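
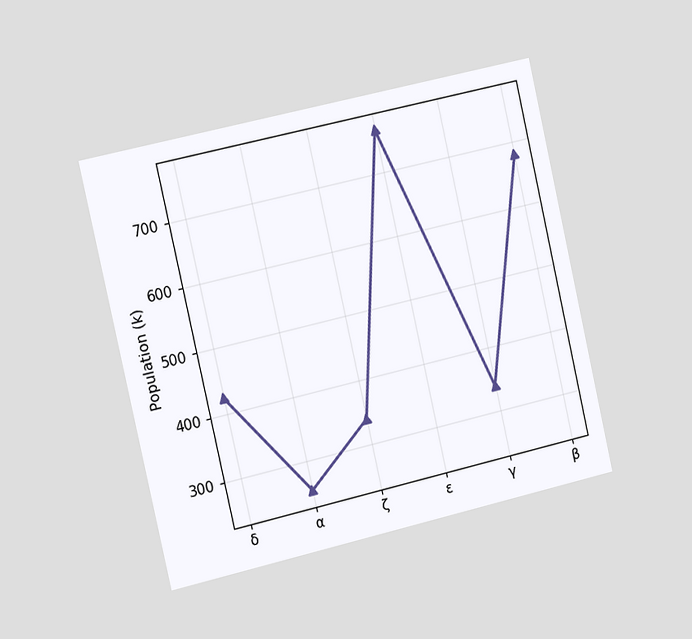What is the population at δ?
425k

The chart is tilted about 13° counter-clockwise and viewed slightly from the left. At δ, the line is at 425k.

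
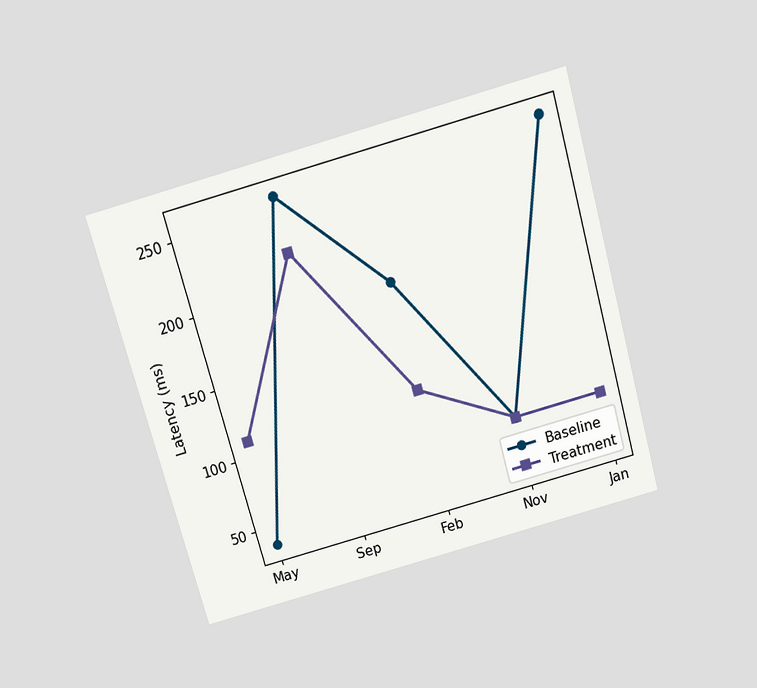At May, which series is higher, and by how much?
Treatment, by 74ms

The chart is tilted about 16° counter-clockwise and viewed slightly from above. At May, Treatment sits above the other line by 74ms.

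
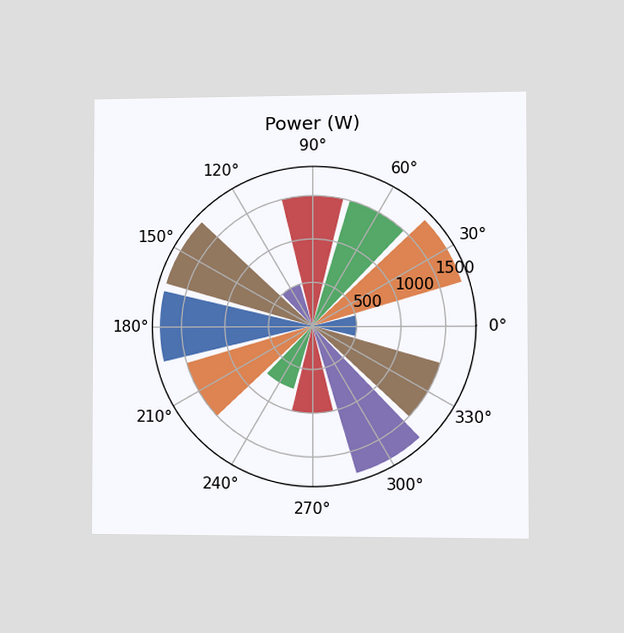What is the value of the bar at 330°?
The chart is viewed slightly from the right. The bar at 330° reaches 1500W on the radial axis.

1500W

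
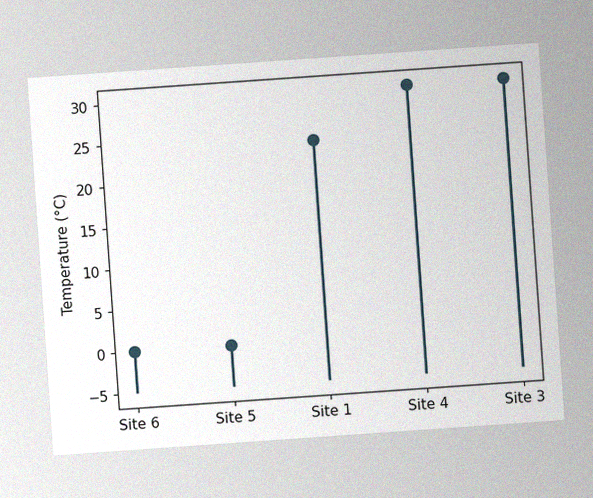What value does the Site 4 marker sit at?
30°C

The chart is tilted about 4° counter-clockwise, with some photo noise. The Site 4 marker sits at 30°C.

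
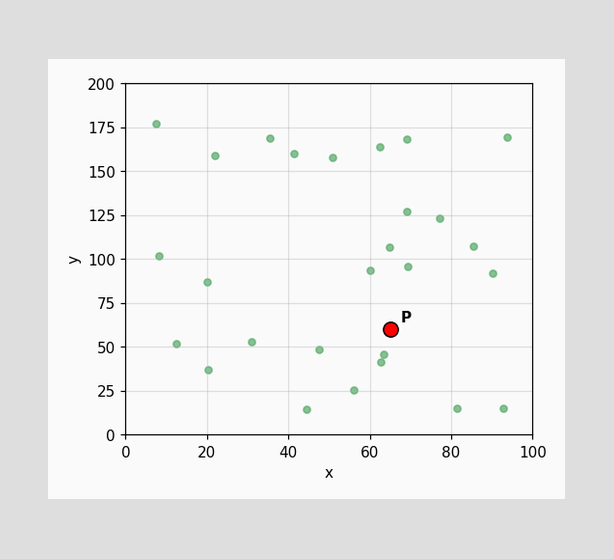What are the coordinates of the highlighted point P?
(65, 60)

Following the gridlines from P to each axis, P sits at (65, 60).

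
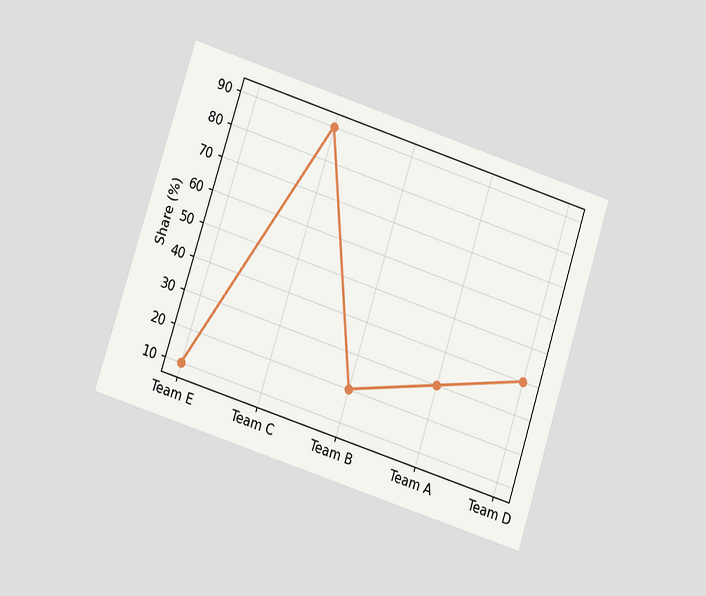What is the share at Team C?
The chart is tilted about 18° clockwise and viewed at a slight angle. At Team C, the line is at 90%.

90%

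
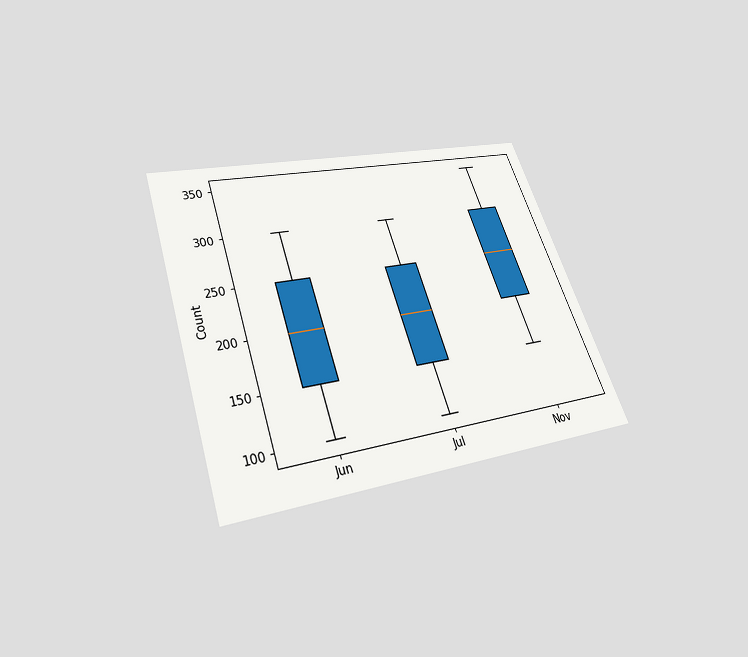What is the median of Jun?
200

The chart is tilted about 19° counter-clockwise and viewed slightly from below. The median line in the Jun box sits at 200.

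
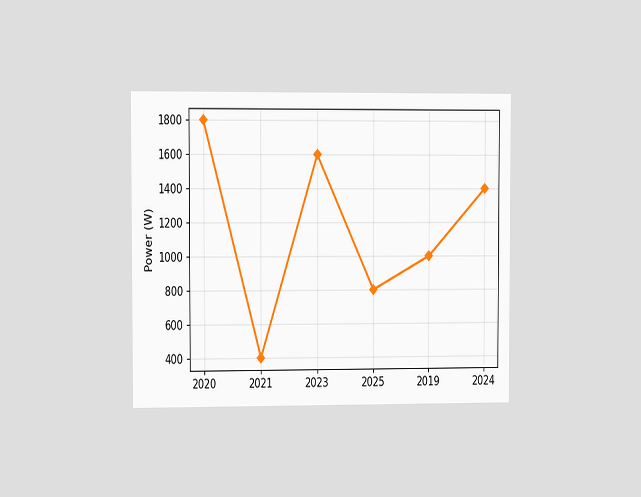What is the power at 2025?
The chart is viewed slightly from the left. At 2025, the line is at 800W.

800W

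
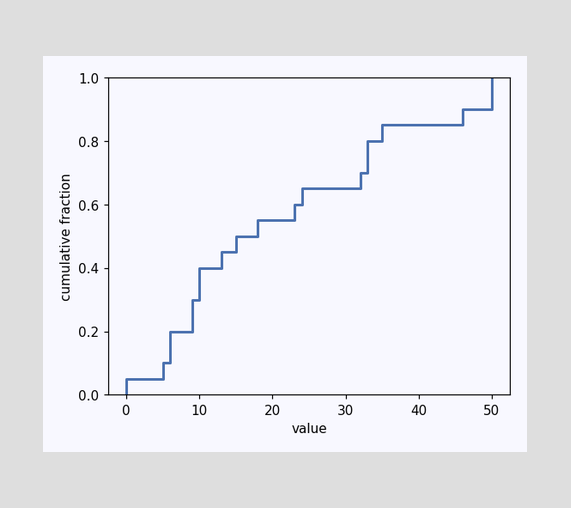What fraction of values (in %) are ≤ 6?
20%

At x=6 the ECDF step is at 20%.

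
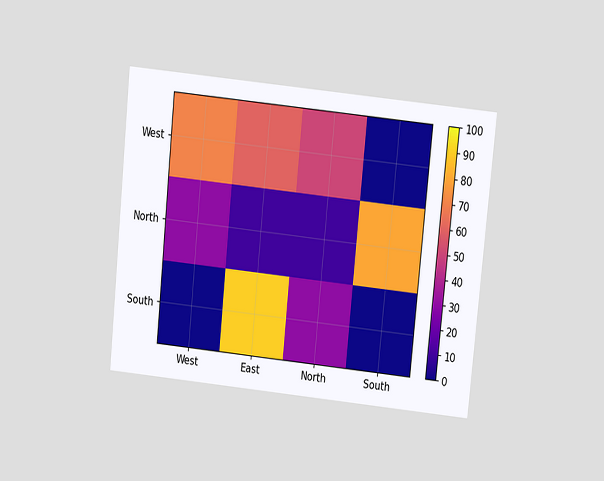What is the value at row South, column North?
30

The chart is tilted about 6° clockwise and viewed slightly from above. Matching cell (South, North) against the colorbar gives 30.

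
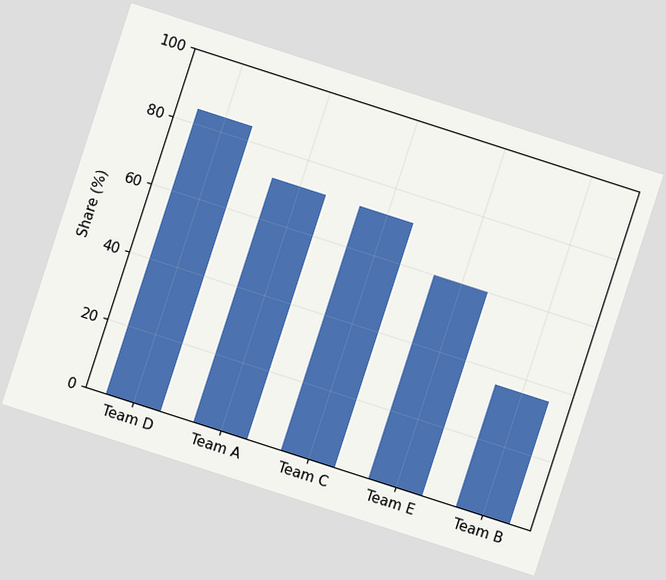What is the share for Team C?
72%

The chart is tilted about 18° clockwise. Reading along the chart's y-axis, the Team C bar reaches 72%.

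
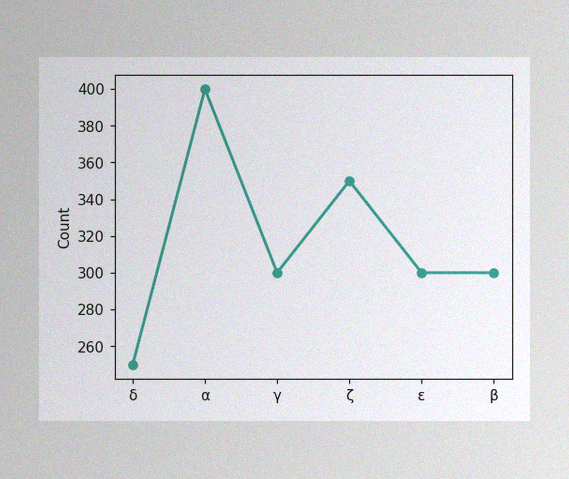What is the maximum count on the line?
400

The image has some photo noise and uneven lighting. The highest point is at α, and reading across to the y-axis gives 400.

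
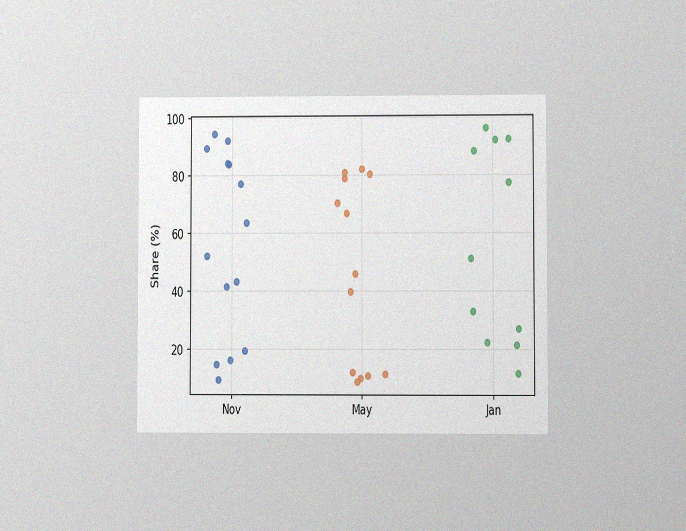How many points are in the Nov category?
14

The chart is viewed at a slight angle, with some photo noise. Counting the markers in the Nov column gives 14.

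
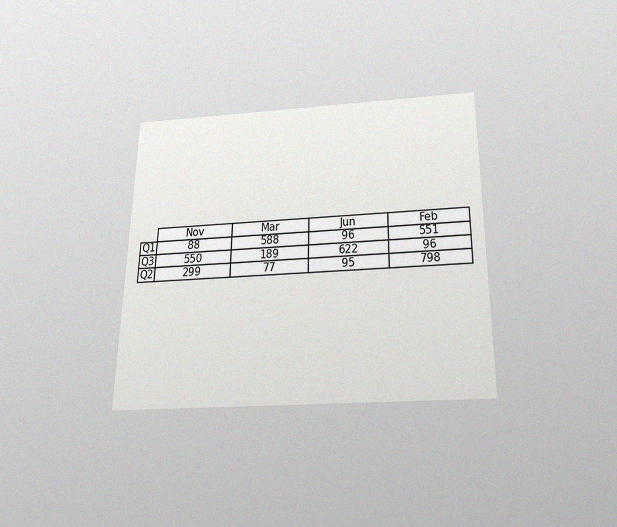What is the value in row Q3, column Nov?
The chart is viewed slightly from below, with some photo noise. The (Q3, Nov) cell reads 550.

550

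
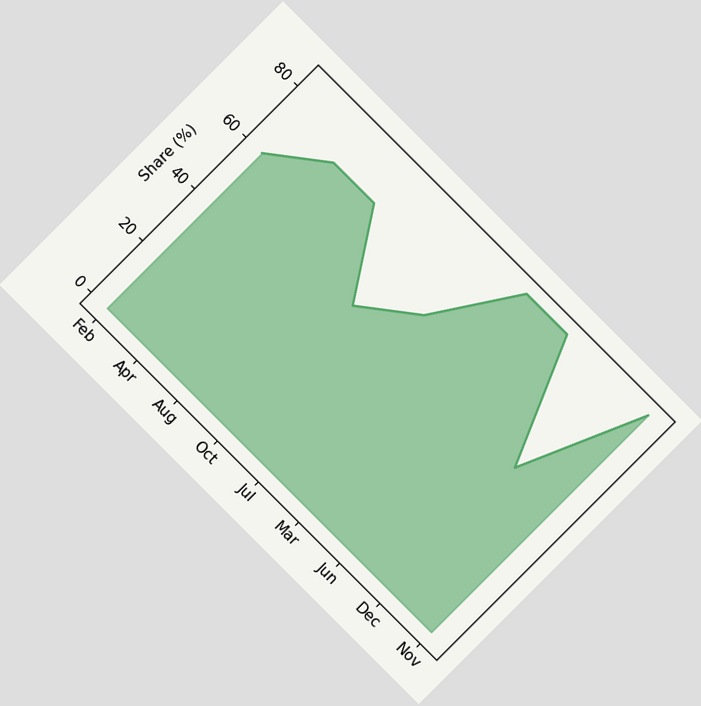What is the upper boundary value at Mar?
The chart is tilted about 45° clockwise. At Mar the upper boundary is at 84%.

84%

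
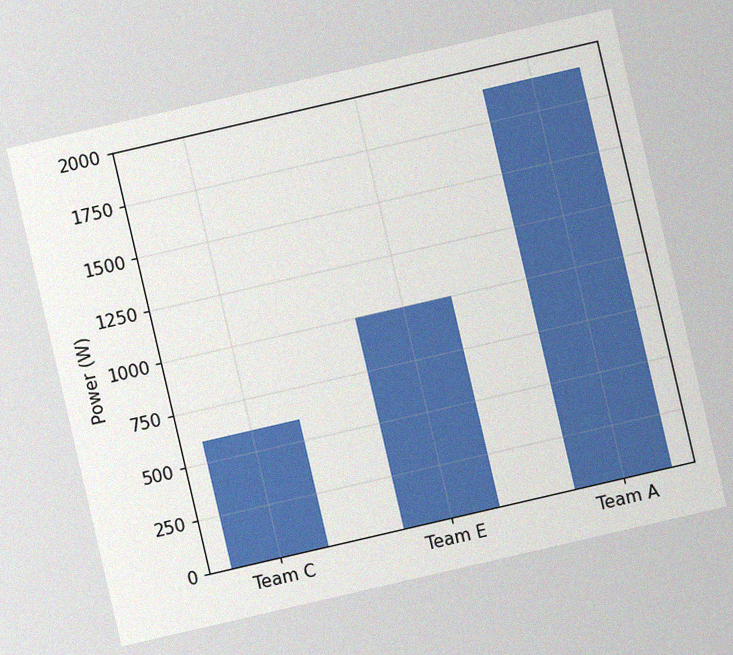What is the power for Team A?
1900W

The chart is tilted about 13° counter-clockwise, with some photo noise. Reading along the chart's y-axis, the Team A bar reaches 1900W.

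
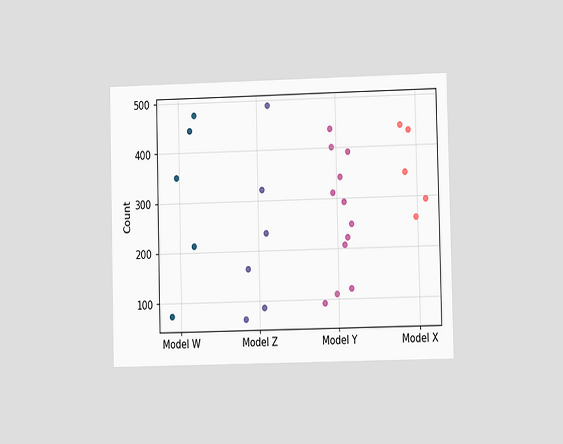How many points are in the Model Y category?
The chart is viewed at a slight angle. Counting the markers in the Model Y column gives 12.

12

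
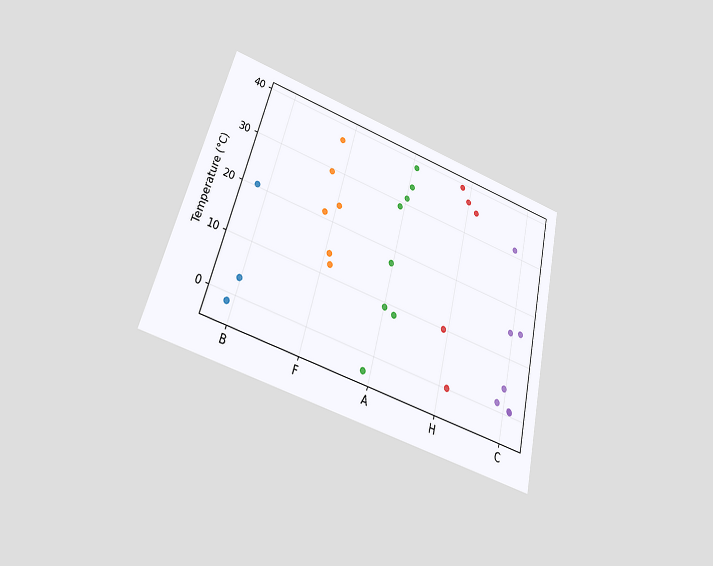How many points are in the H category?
5

The chart is tilted about 15° clockwise and viewed slightly from below. Counting the markers in the H column gives 5.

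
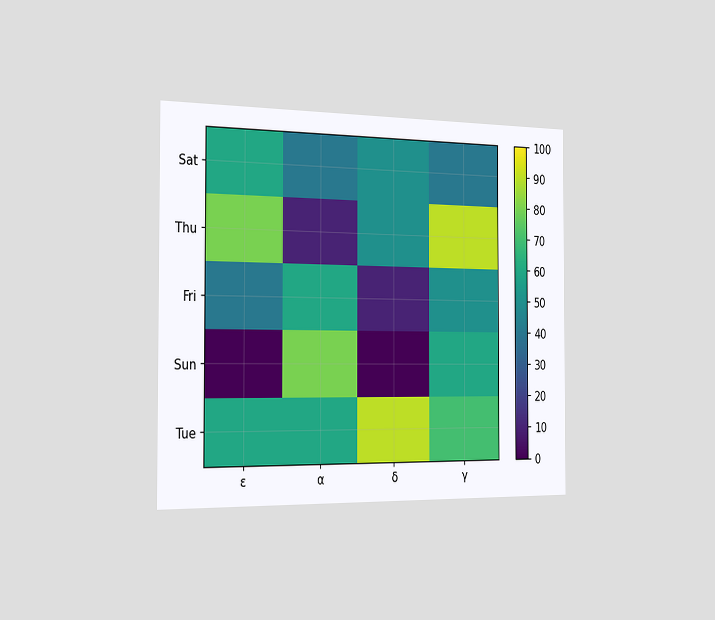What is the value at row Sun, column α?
80

The chart is viewed slightly from the left. Matching cell (Sun, α) against the colorbar gives 80.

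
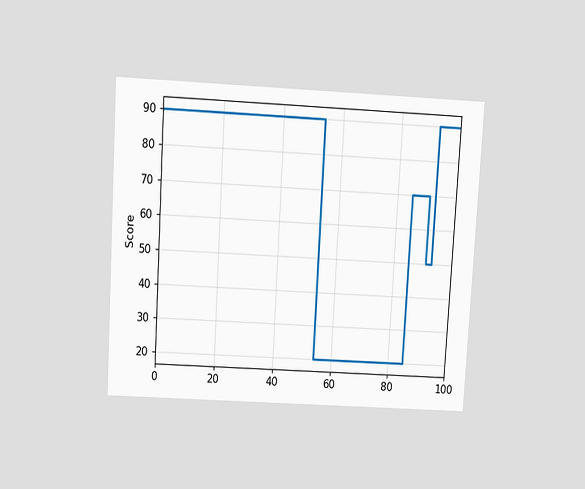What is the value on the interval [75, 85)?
20

The chart is tilted about 3° clockwise and viewed slightly from above. On [75, 85) the step sits at 20.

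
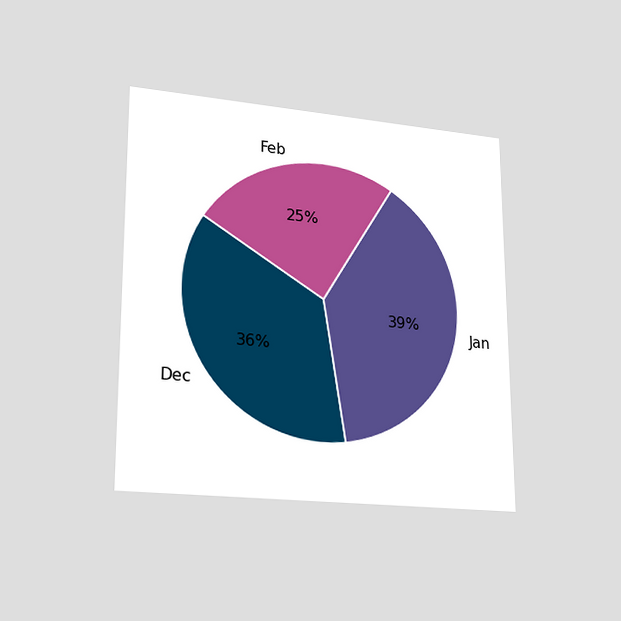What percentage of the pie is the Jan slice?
39%

The chart is viewed at a slight angle. The Jan slice takes up 39% of the pie.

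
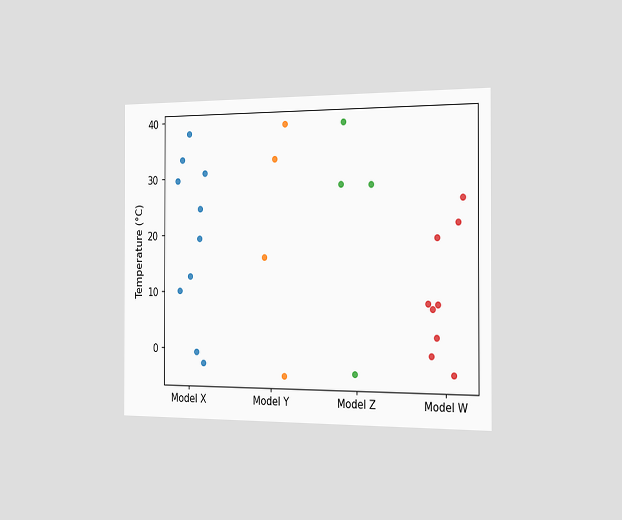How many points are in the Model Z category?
4

The chart is viewed slightly from the right. Counting the markers in the Model Z column gives 4.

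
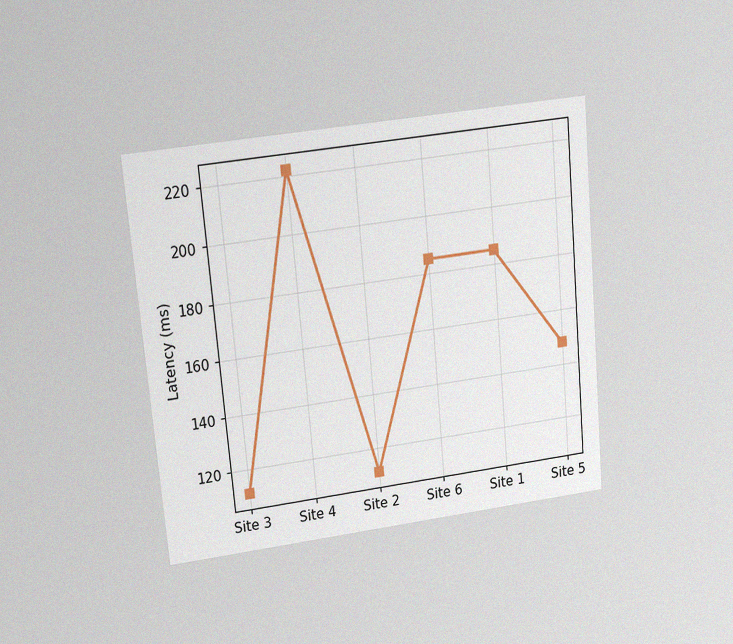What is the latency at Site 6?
The chart is tilted about 5° counter-clockwise and viewed slightly from above, with some photo noise. At Site 6, the line is at 185ms.

185ms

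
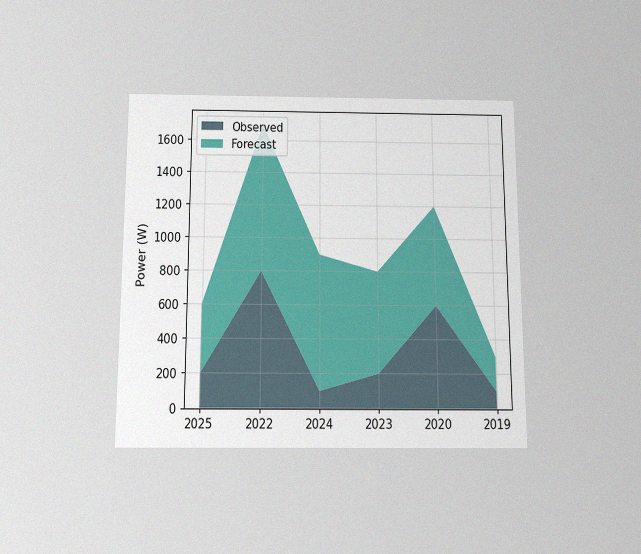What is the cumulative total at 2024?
900W

The chart is viewed slightly from below, with some photo noise. The stacked total at 2024 reaches 900W.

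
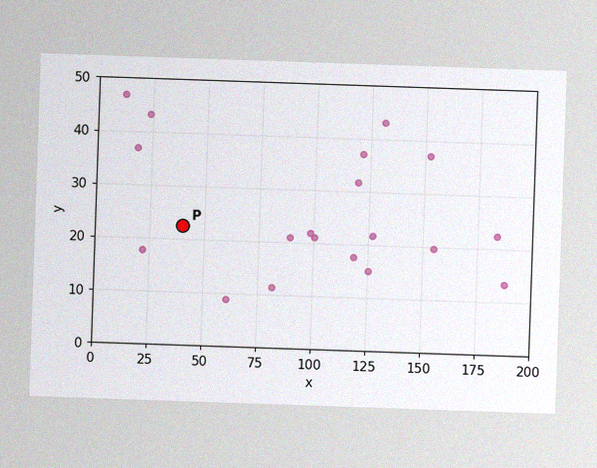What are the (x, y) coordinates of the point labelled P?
(40, 22.5)

The image has some photo noise and uneven lighting. Following the gridlines from P to each axis, P sits at (40, 22.5).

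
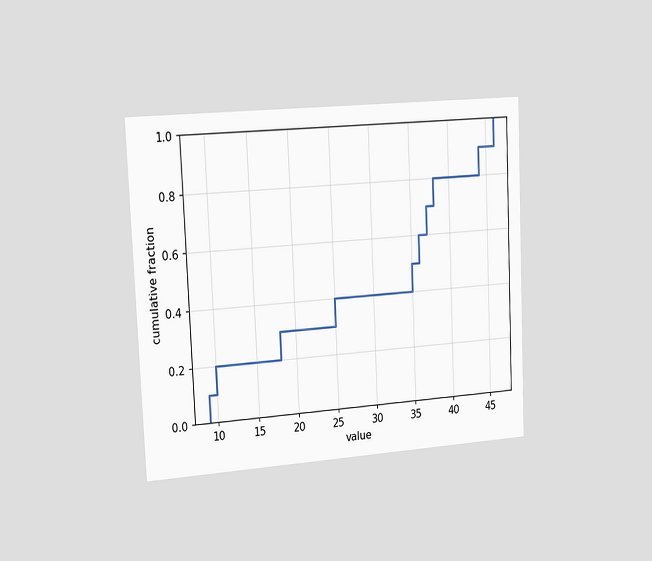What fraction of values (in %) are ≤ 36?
60%

The chart is tilted about 3° counter-clockwise and viewed slightly from the left. At x=36 the ECDF step is at 60%.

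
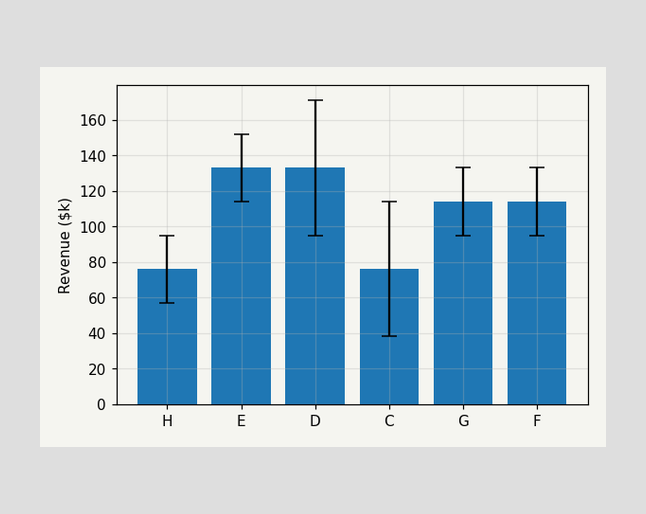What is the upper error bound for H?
The H bar's upper whisker reaches $95k.

$95k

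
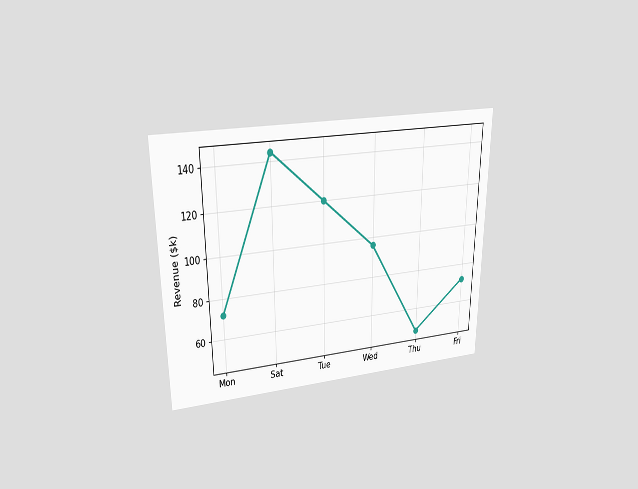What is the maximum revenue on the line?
$144k

The chart is viewed slightly from above. The highest point is at Sat, and reading across to the y-axis gives $144k.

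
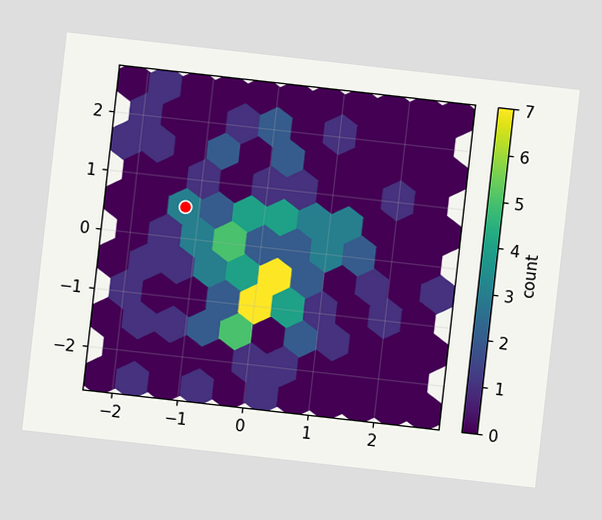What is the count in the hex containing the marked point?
3

The chart is tilted about 6° clockwise. The marked hex reads 3 on the colorbar.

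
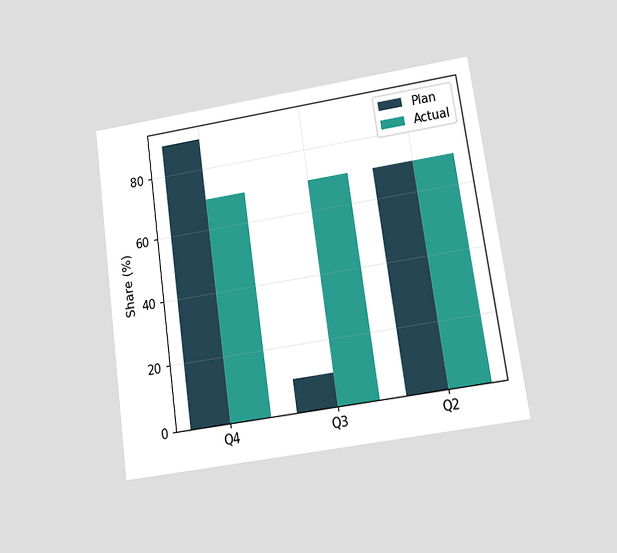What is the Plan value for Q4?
The chart is tilted about 8° counter-clockwise and viewed at a slight angle. The Plan bar at Q4 reaches 90% on the y-axis.

90%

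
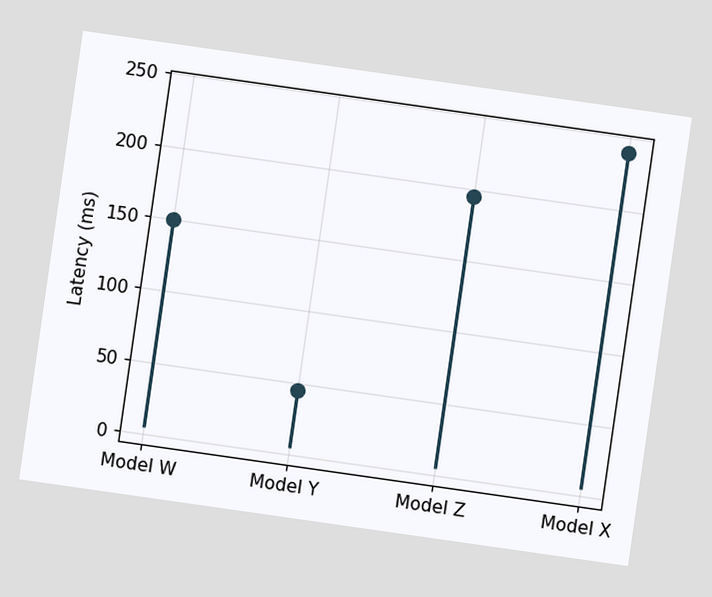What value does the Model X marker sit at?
The chart is tilted about 8° clockwise. The Model X marker sits at 240ms.

240ms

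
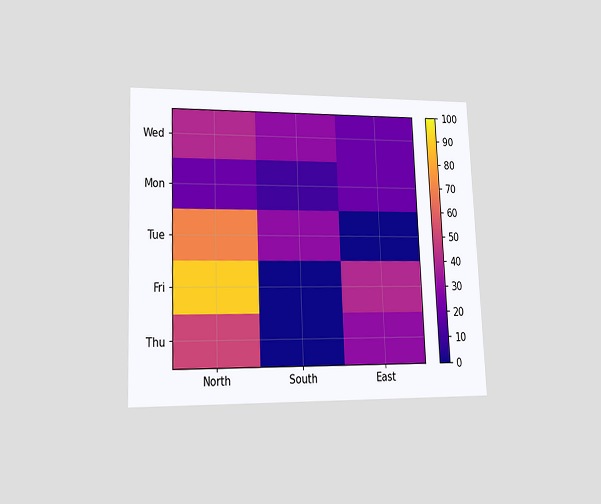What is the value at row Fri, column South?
0

The chart is tilted about 2° counter-clockwise and viewed at a slight angle. Matching cell (Fri, South) against the colorbar gives 0.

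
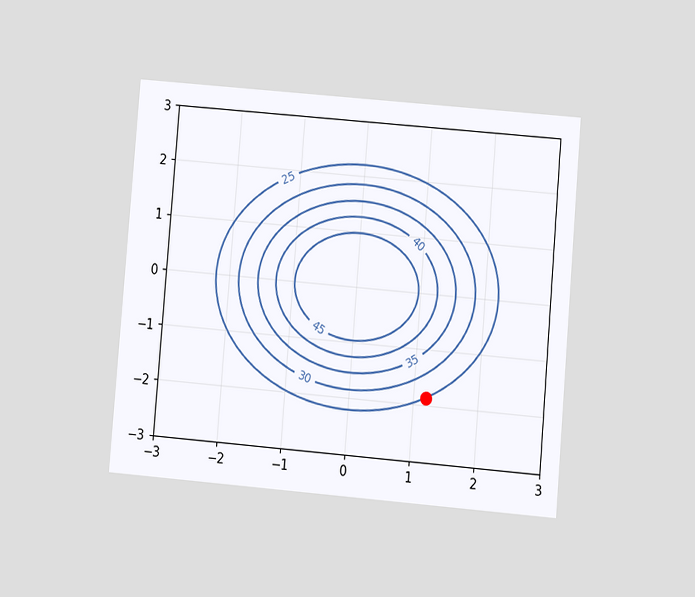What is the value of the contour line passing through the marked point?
25

The chart is tilted about 5° clockwise and viewed at a slight angle. The marked point sits on the contour labelled 25.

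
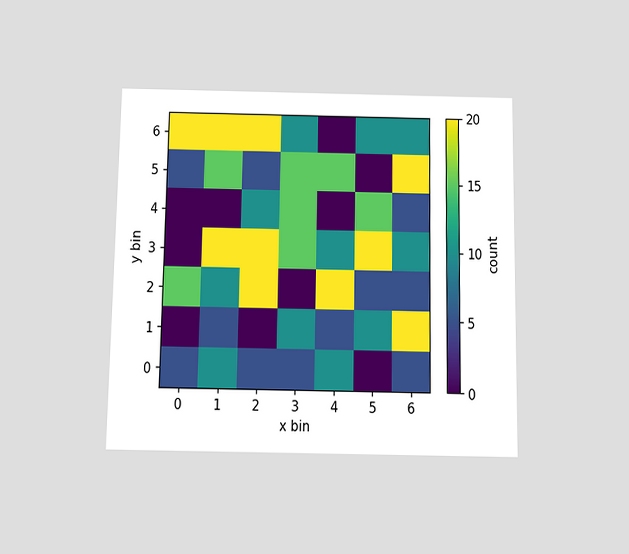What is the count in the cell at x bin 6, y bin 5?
The chart is viewed slightly from below. Matching the cell (6, 5) against the colorbar gives 20.

20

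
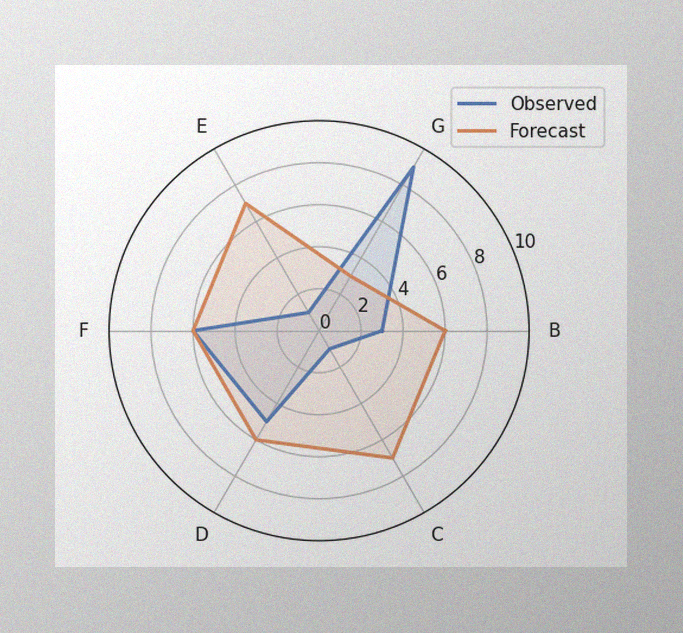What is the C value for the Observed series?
The image has some photo noise and uneven lighting. On the C axis, Observed reaches 1.

1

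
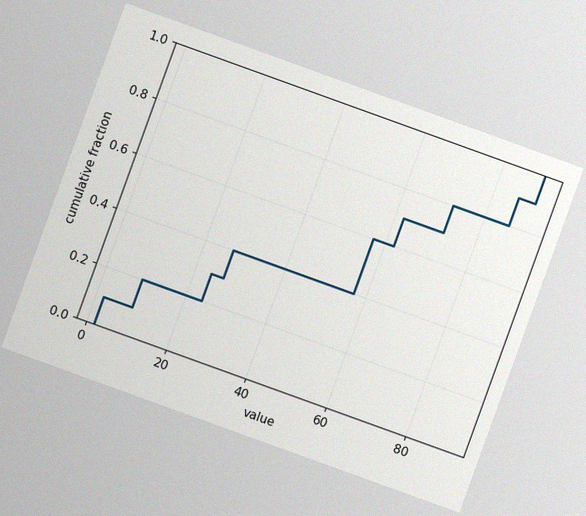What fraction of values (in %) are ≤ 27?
40%

The chart is tilted about 20° clockwise, with some photo noise. At x=27 the ECDF step is at 40%.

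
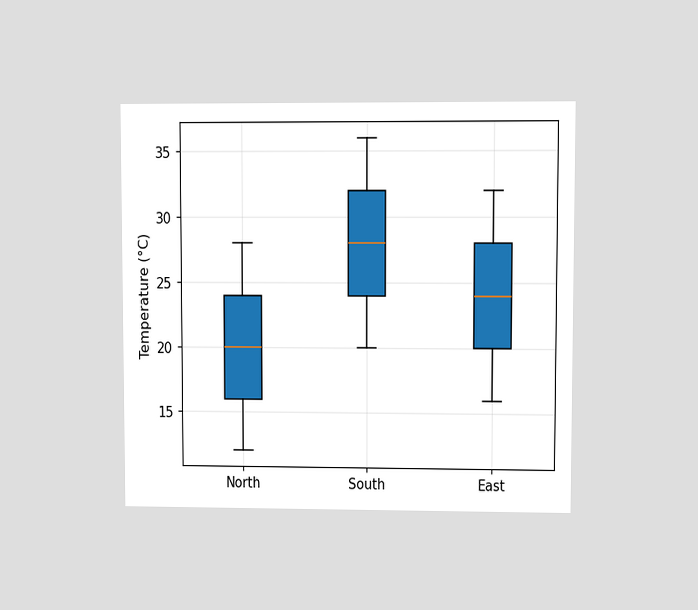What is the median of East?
The chart is viewed at a slight angle. The median line in the East box sits at 24°C.

24°C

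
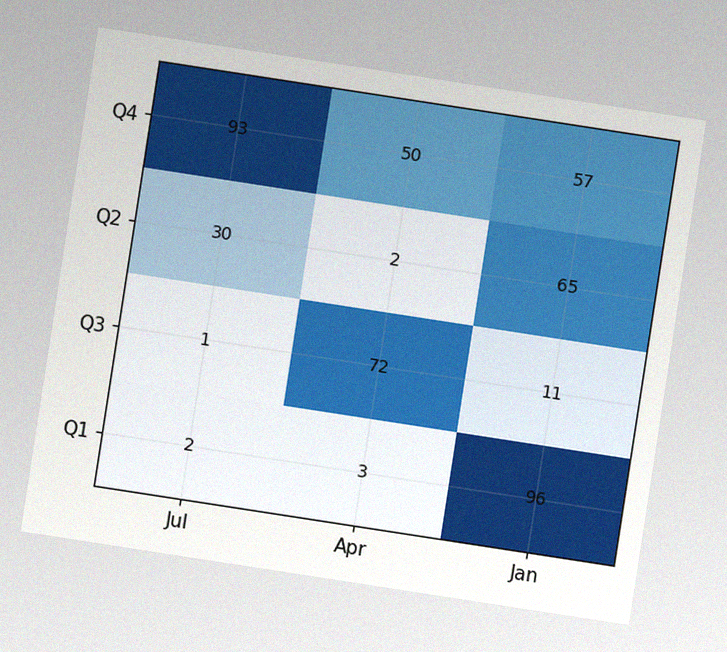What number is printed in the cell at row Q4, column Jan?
57

The chart is tilted about 9° clockwise, with some photo noise. The (Q4, Jan) cell reads 57.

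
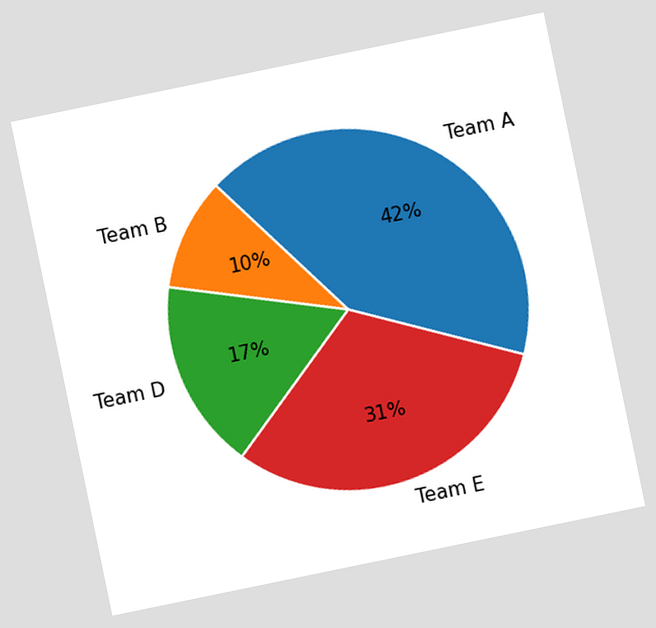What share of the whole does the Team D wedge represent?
17%

The chart is tilted about 12° counter-clockwise. The Team D slice takes up 17% of the pie.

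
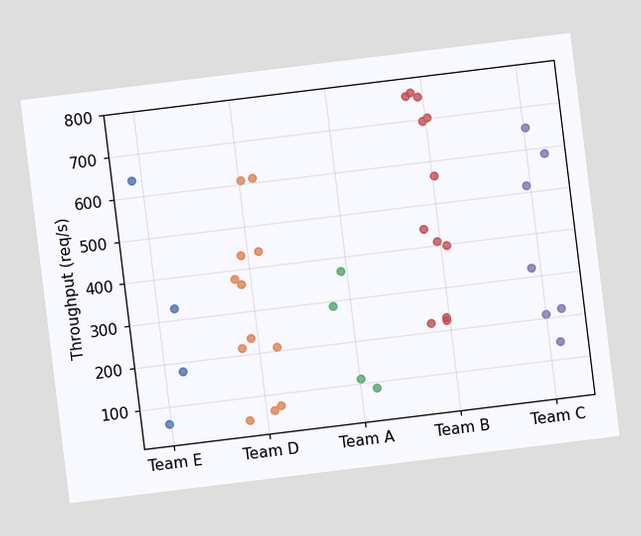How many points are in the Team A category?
The chart is tilted about 7° counter-clockwise. Counting the markers in the Team A column gives 4.

4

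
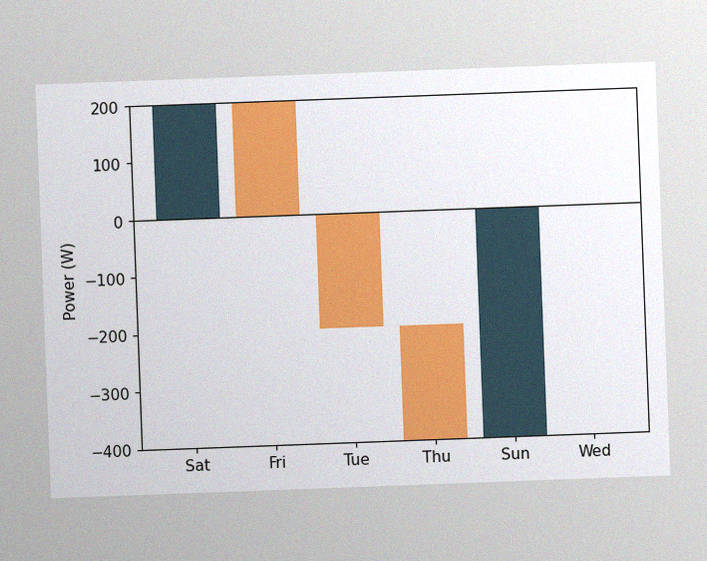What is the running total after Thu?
-400W

The chart is tilted about 2° counter-clockwise, with some photo noise. After Thu the running total reaches -400W.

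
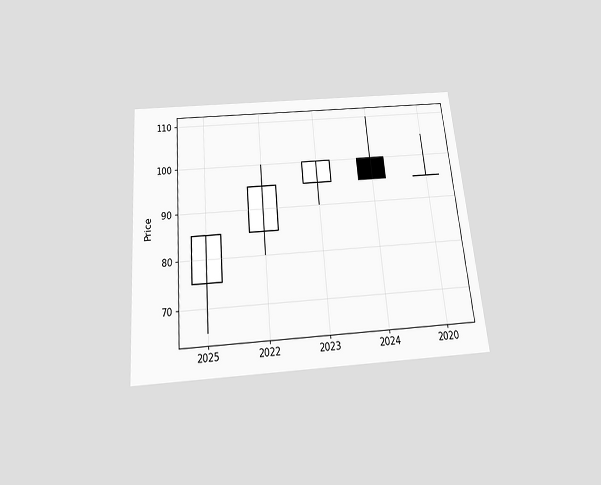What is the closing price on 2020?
95

The chart is tilted about 5° counter-clockwise and viewed slightly from below. The 2020 candle closes at 95.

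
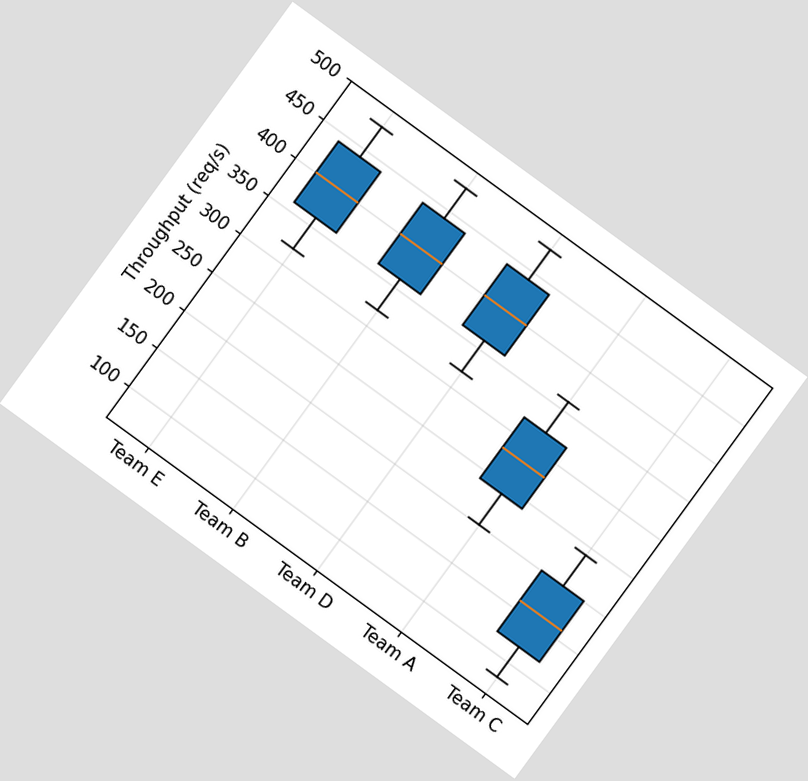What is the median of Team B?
400req/s

The chart is tilted about 36° clockwise. The median line in the Team B box sits at 400req/s.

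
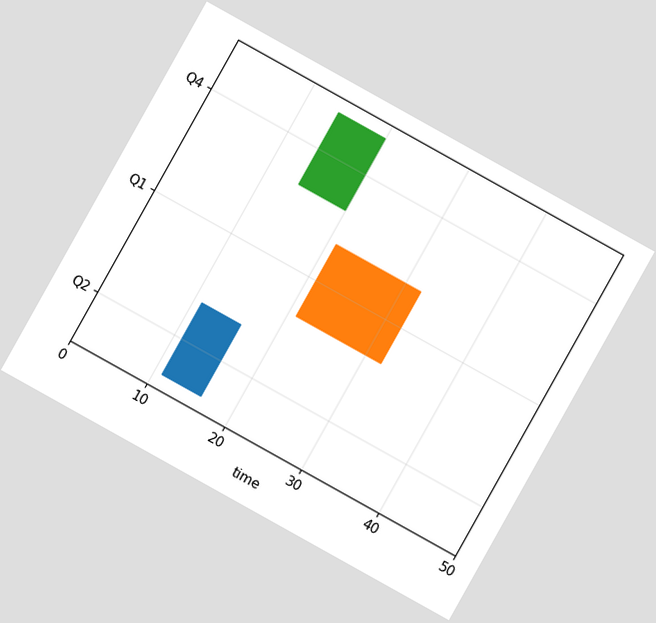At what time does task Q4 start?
The chart is tilted about 29° clockwise. The Q4 bar begins at t=14.

14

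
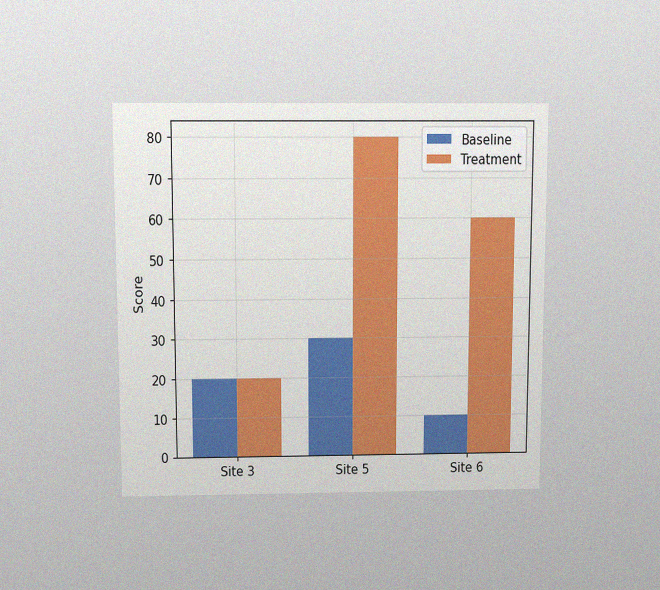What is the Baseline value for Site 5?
The chart is viewed slightly from above, with some photo noise. The Baseline bar at Site 5 reaches 30 on the y-axis.

30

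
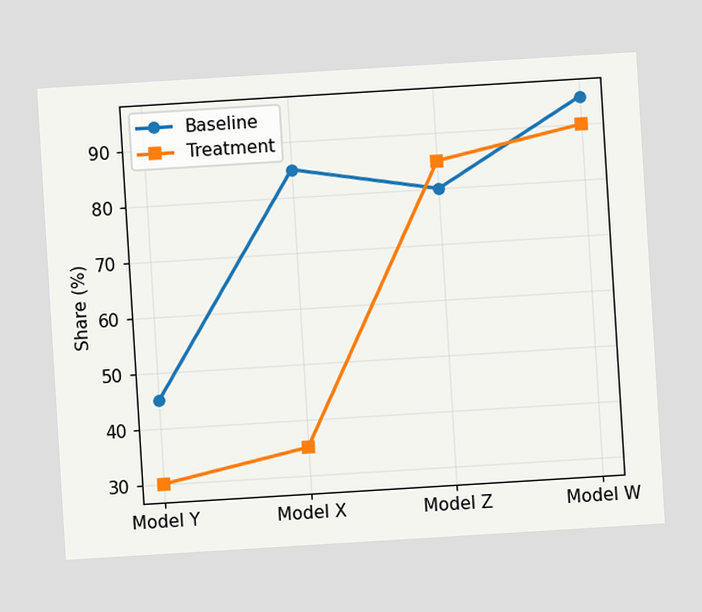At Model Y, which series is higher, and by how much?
The chart is tilted about 3° counter-clockwise. At Model Y, Baseline sits above the other line by 15%.

Baseline, by 15%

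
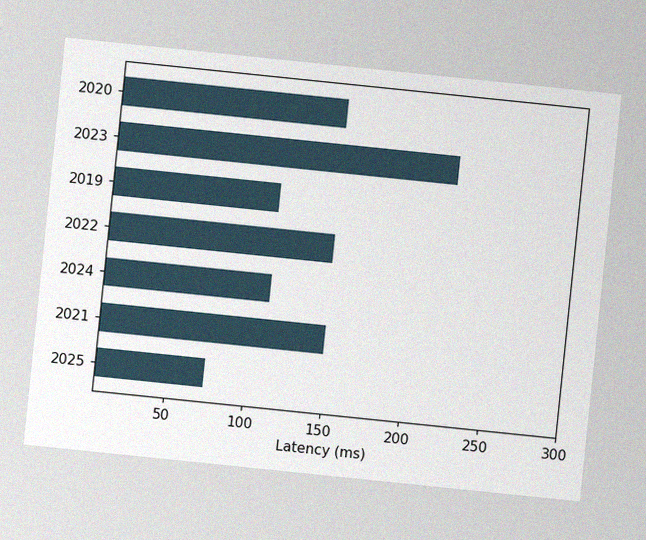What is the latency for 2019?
The chart is tilted about 6° clockwise, with some photo noise. Reading along the chart's x-axis, the 2019 bar reaches 111ms.

111ms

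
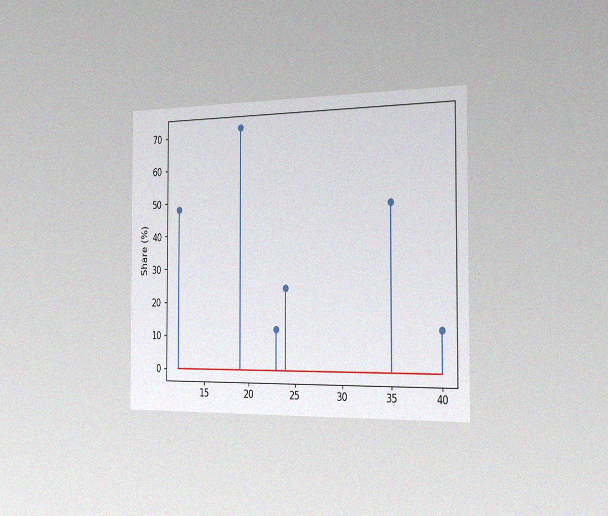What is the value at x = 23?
The chart is viewed slightly from the right, with some photo noise. The stem at x=23 reaches 12%.

12%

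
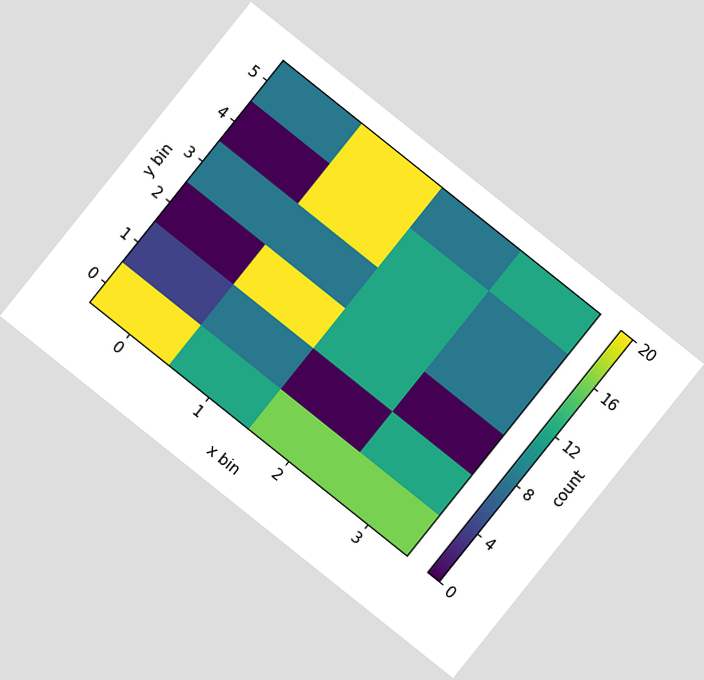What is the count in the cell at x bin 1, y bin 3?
8

The chart is tilted about 39° clockwise. Matching the cell (1, 3) against the colorbar gives 8.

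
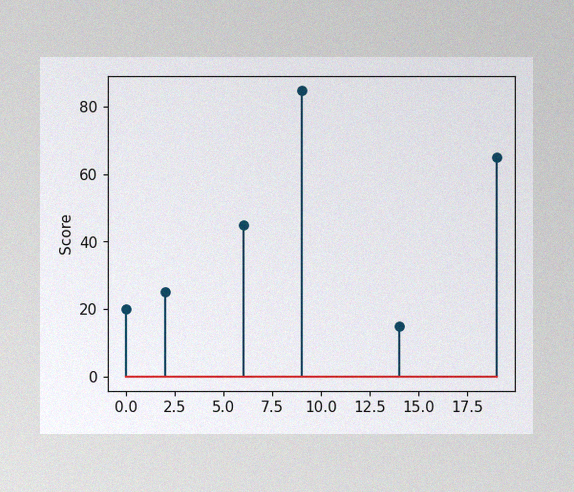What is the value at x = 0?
20

The image has some photo noise and uneven lighting. The stem at x=0 reaches 20.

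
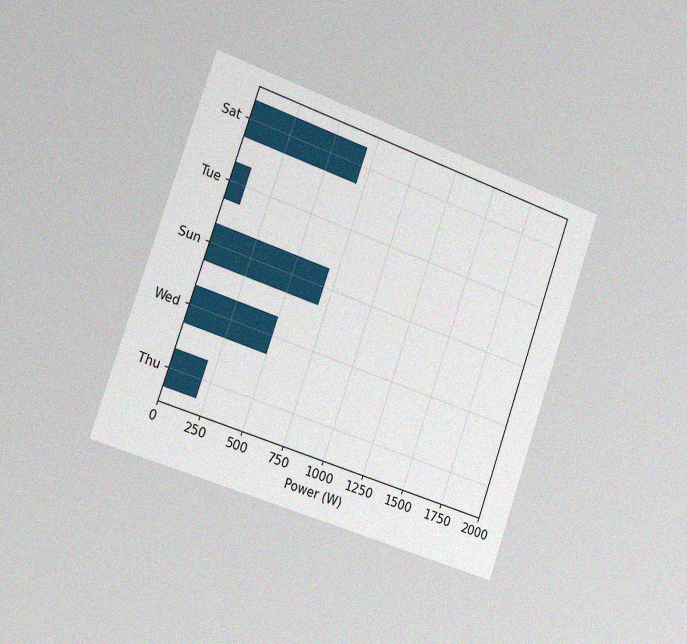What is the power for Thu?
200W

The chart is tilted about 19° clockwise and viewed slightly from the left, with some photo noise. Reading along the chart's x-axis, the Thu bar reaches 200W.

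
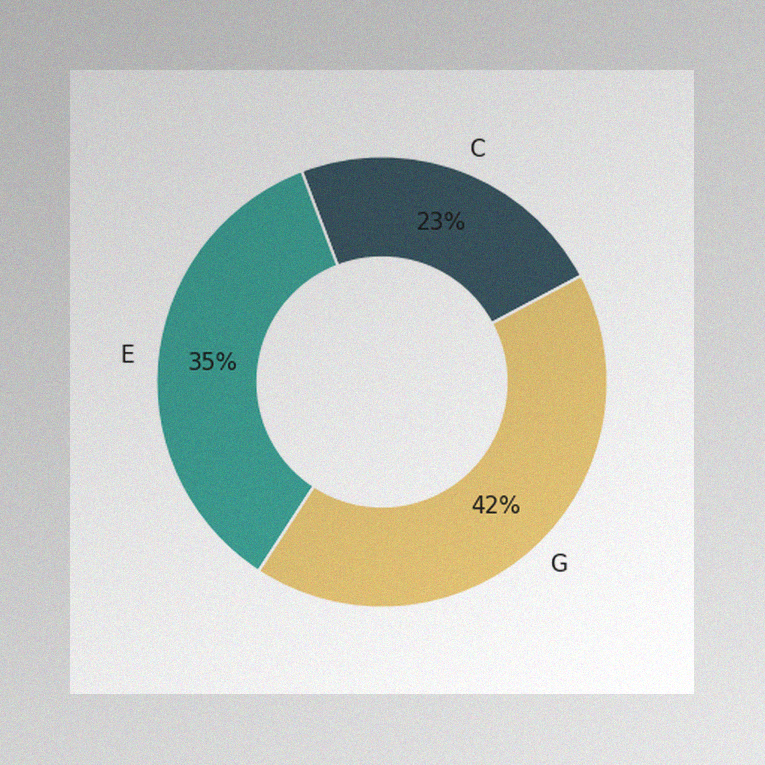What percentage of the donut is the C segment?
23%

The image has some photo noise and uneven lighting. The C segment takes up 23% of the ring.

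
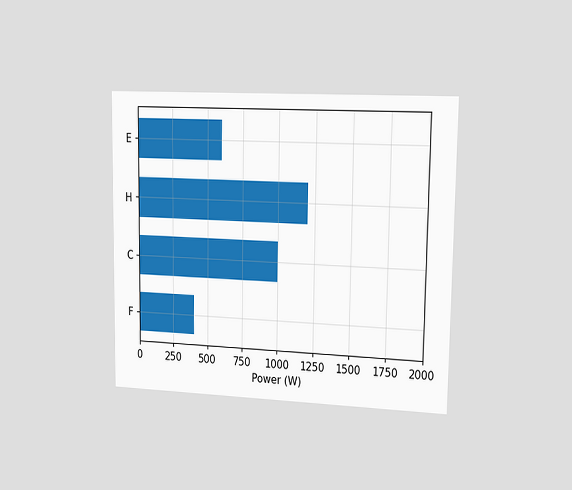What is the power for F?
400W

The chart is viewed slightly from the right. Reading along the chart's x-axis, the F bar reaches 400W.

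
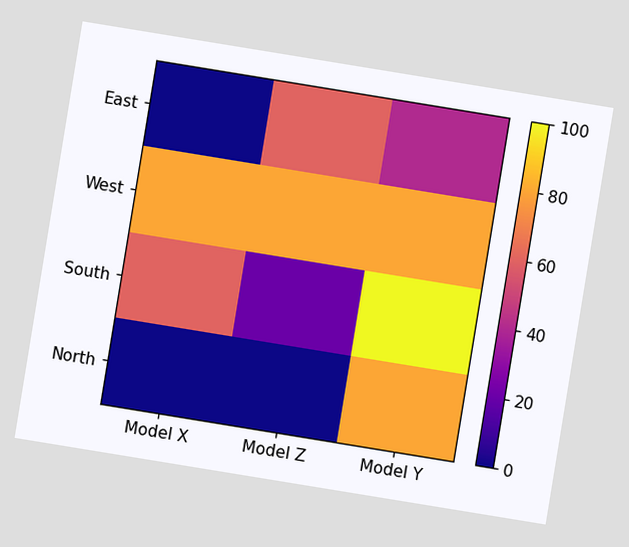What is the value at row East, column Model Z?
60

The chart is tilted about 9° clockwise. Matching cell (East, Model Z) against the colorbar gives 60.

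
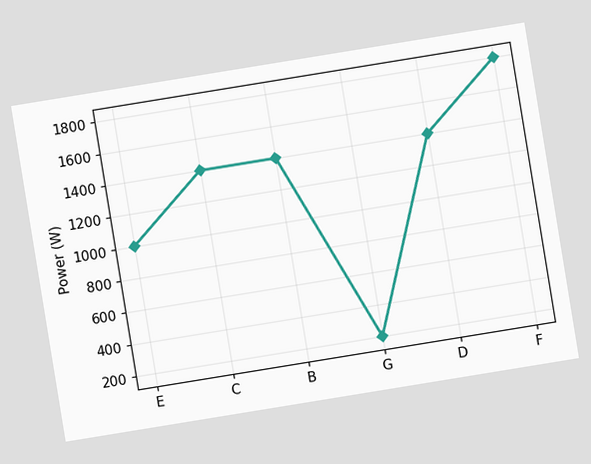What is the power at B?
1400W

The chart is tilted about 9° counter-clockwise. At B, the line is at 1400W.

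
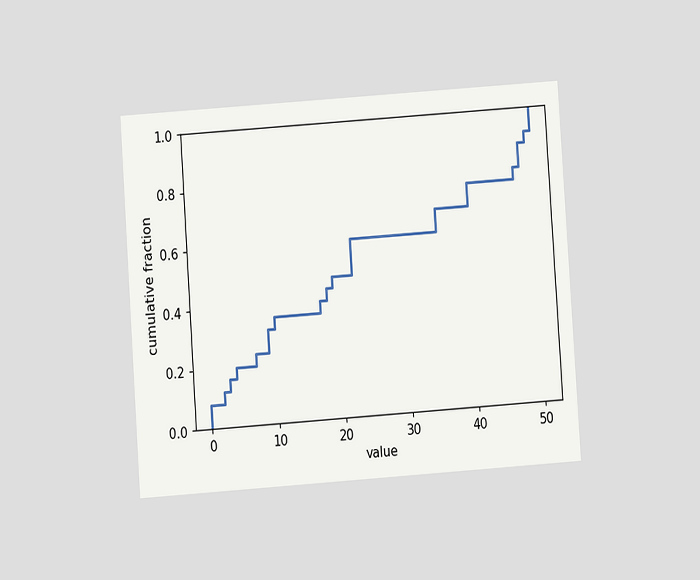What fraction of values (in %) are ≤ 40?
The chart is tilted about 4° counter-clockwise and viewed at a slight angle. At x=40 the ECDF step is at 76%.

76%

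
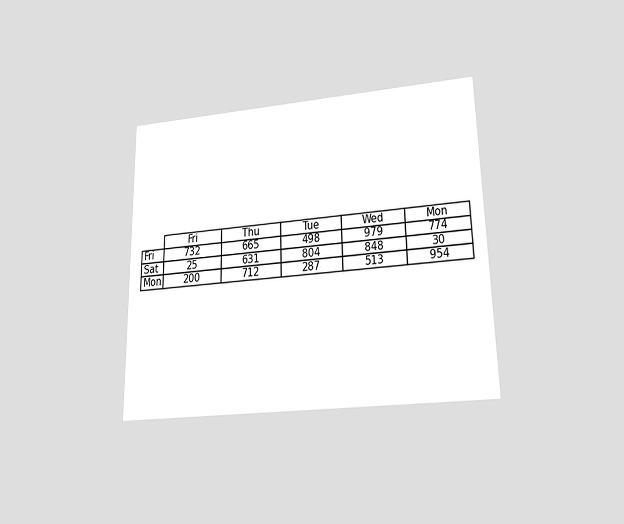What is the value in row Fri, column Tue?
The chart is viewed slightly from below. The (Fri, Tue) cell reads 498.

498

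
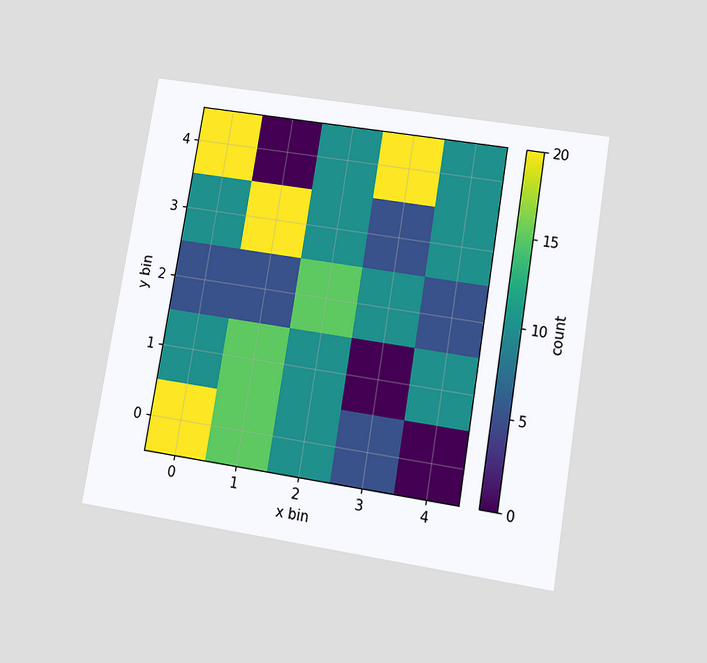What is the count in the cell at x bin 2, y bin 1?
The chart is tilted about 9° clockwise and viewed at a slight angle. Matching the cell (2, 1) against the colorbar gives 10.

10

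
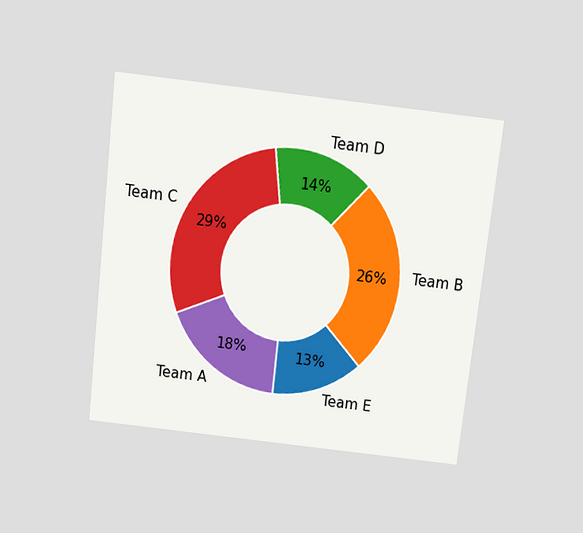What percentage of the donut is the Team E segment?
The chart is tilted about 7° clockwise and viewed slightly from above. The Team E segment takes up 13% of the ring.

13%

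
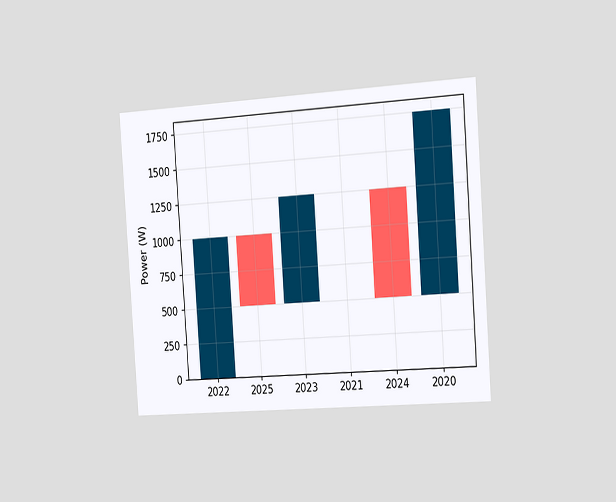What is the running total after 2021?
The chart is tilted about 4° counter-clockwise and viewed slightly from the right. After 2021 the running total reaches 1250W.

1250W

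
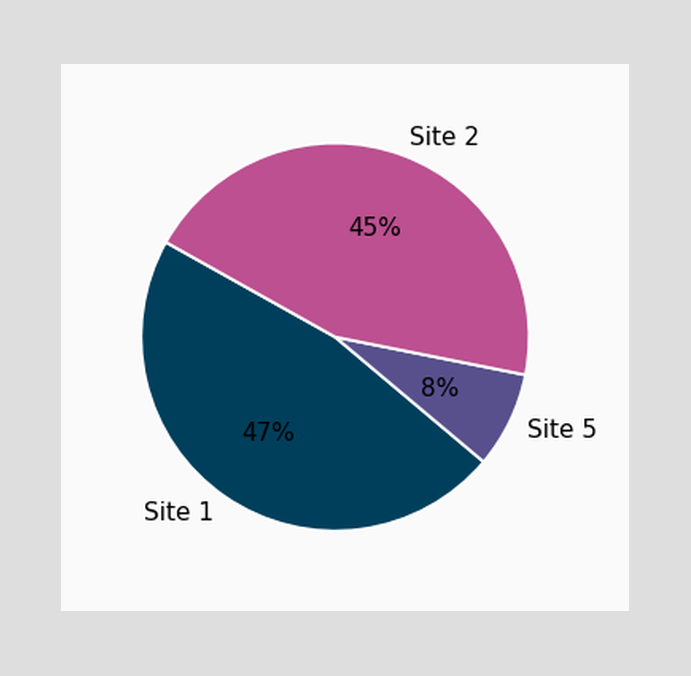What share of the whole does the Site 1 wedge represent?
47%

The Site 1 slice takes up 47% of the pie.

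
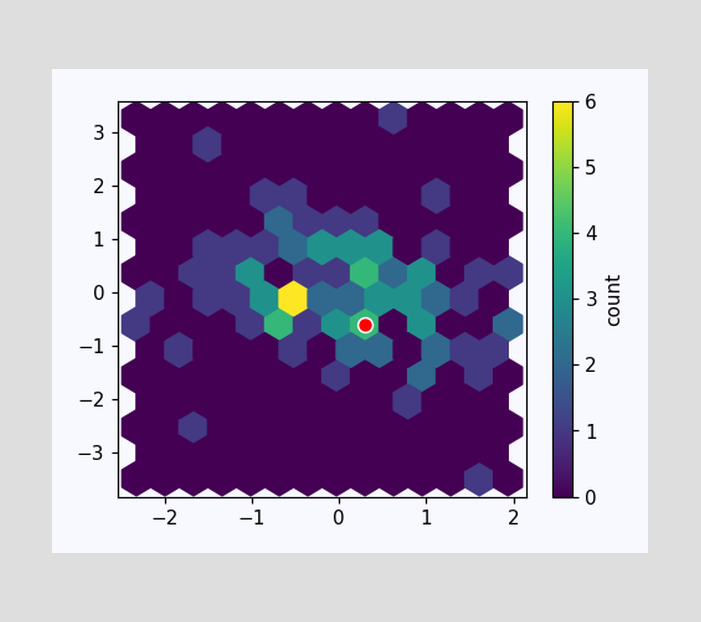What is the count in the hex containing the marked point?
The marked hex reads 4 on the colorbar.

4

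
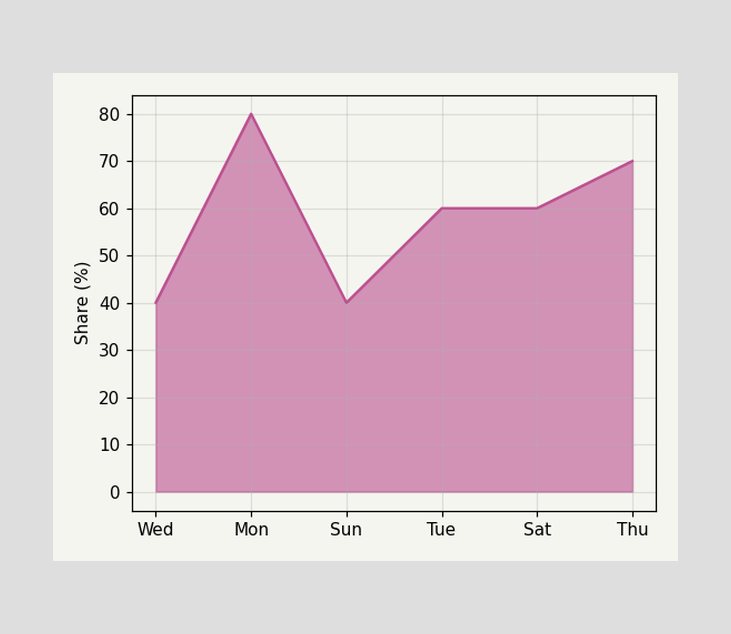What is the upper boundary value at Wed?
At Wed the upper boundary is at 40%.

40%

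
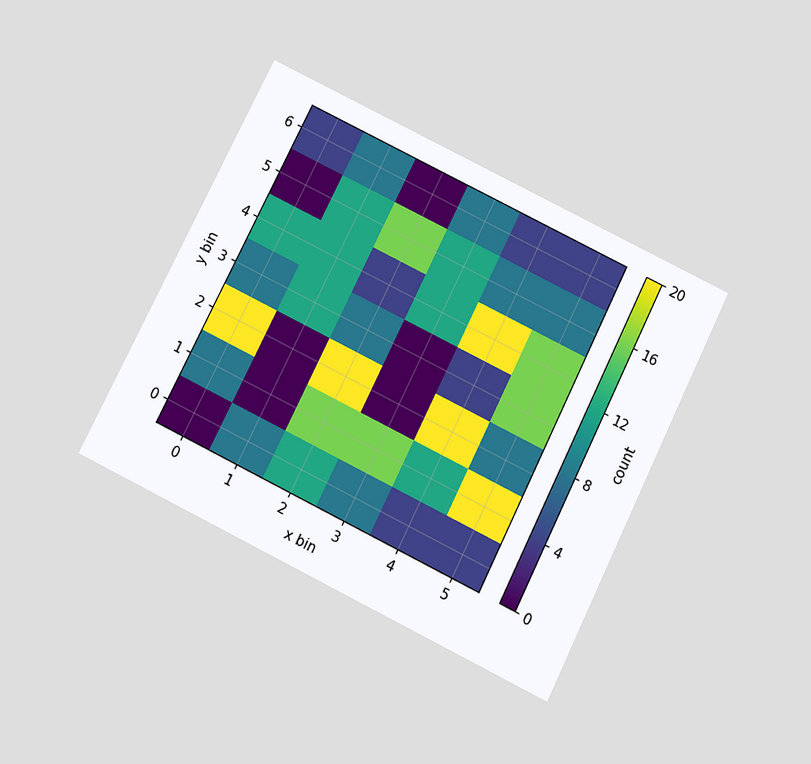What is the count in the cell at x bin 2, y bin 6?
The chart is tilted about 26° clockwise and viewed slightly from below. Matching the cell (2, 6) against the colorbar gives 0.

0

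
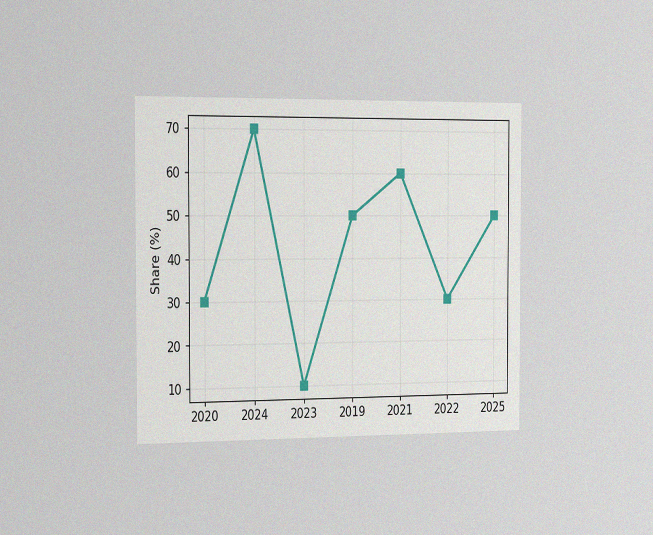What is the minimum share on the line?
10%

The chart is viewed slightly from the left, with some photo noise. The lowest point is at 2023, and reading across to the y-axis gives 10%.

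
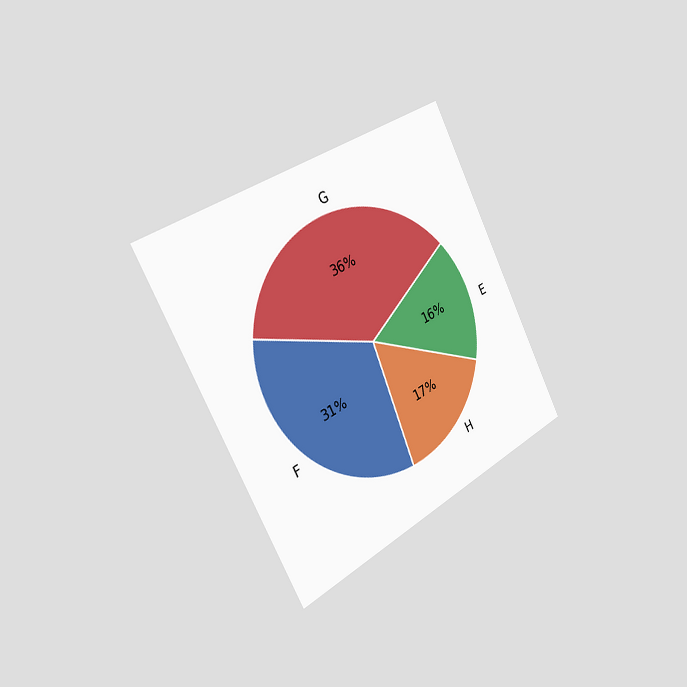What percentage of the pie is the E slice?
16%

The chart is tilted about 28° counter-clockwise and viewed slightly from the left. The E slice takes up 16% of the pie.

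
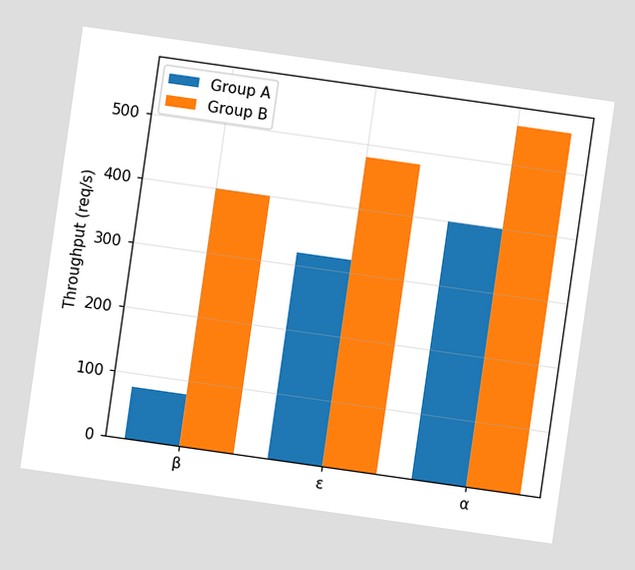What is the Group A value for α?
The chart is tilted about 8° clockwise. The Group A bar at α reaches 400req/s on the y-axis.

400req/s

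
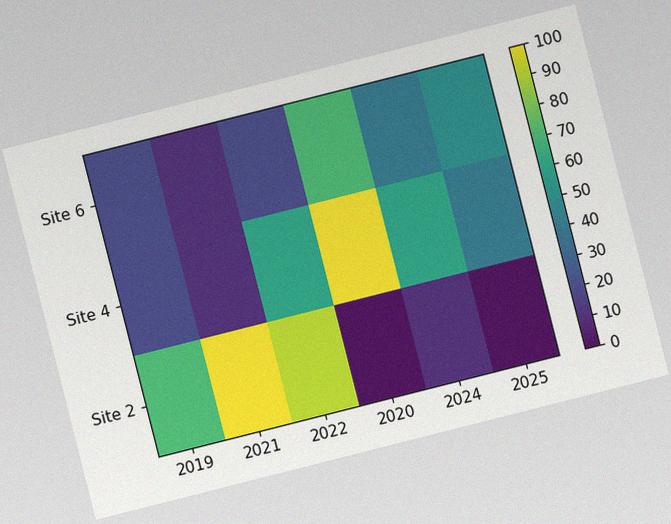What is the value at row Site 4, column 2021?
The chart is tilted about 14° counter-clockwise, with some photo noise. Matching cell (Site 4, 2021) against the colorbar gives 10.

10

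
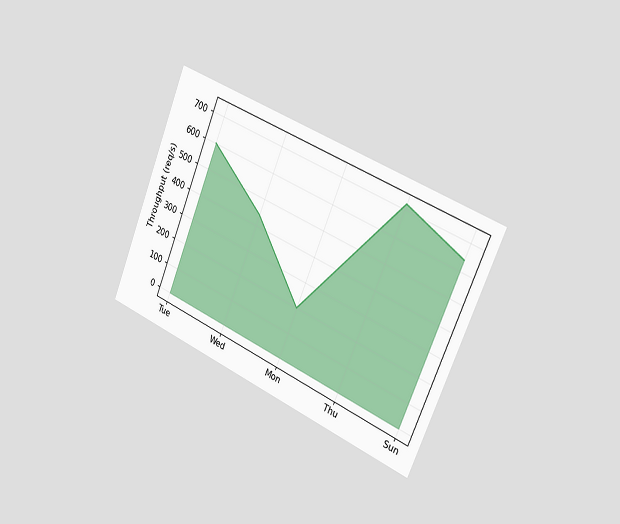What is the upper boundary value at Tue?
600req/s

The chart is tilted about 23° clockwise and viewed slightly from the right. At Tue the upper boundary is at 600req/s.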